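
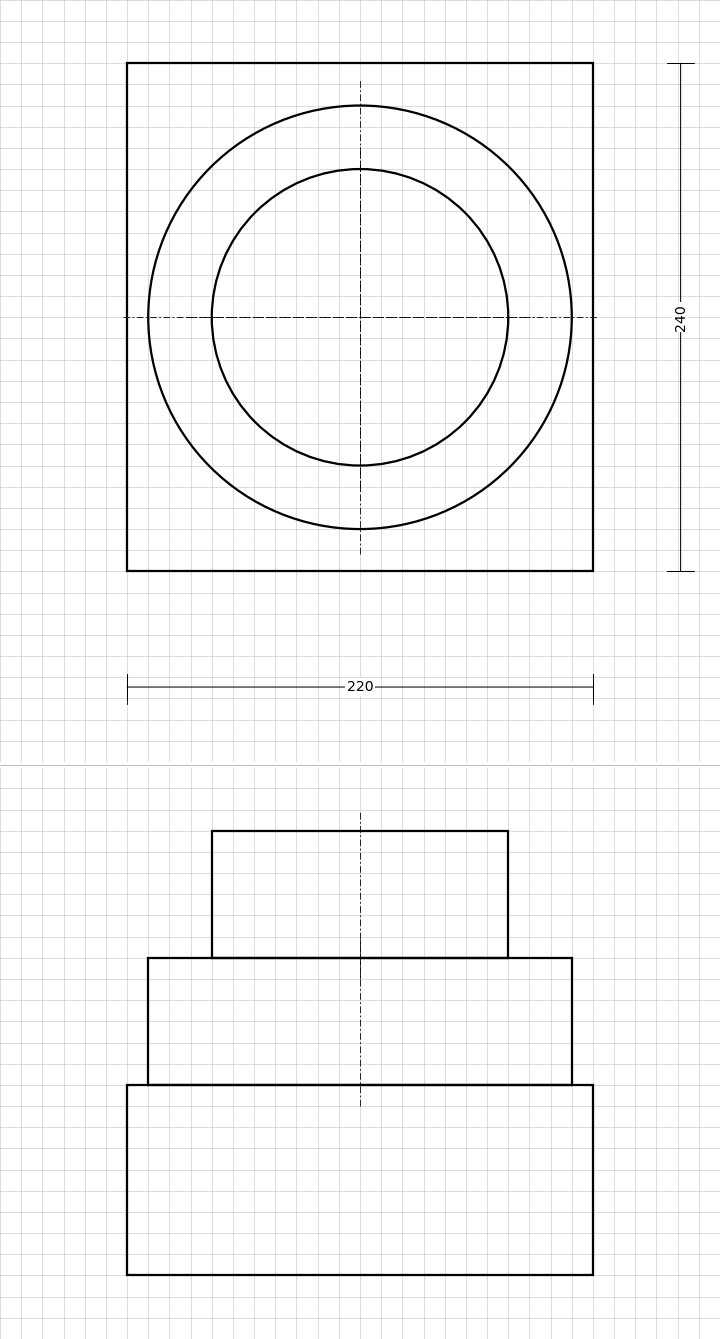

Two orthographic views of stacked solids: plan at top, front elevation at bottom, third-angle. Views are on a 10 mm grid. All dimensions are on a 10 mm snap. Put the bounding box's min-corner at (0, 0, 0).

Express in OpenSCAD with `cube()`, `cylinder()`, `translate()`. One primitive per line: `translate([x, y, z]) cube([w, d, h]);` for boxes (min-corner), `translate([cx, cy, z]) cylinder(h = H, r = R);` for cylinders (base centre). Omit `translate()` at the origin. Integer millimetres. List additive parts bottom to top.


cube([220, 240, 90]);
translate([110, 120, 90]) cylinder(h = 60, r = 100);
translate([110, 120, 150]) cylinder(h = 60, r = 70);


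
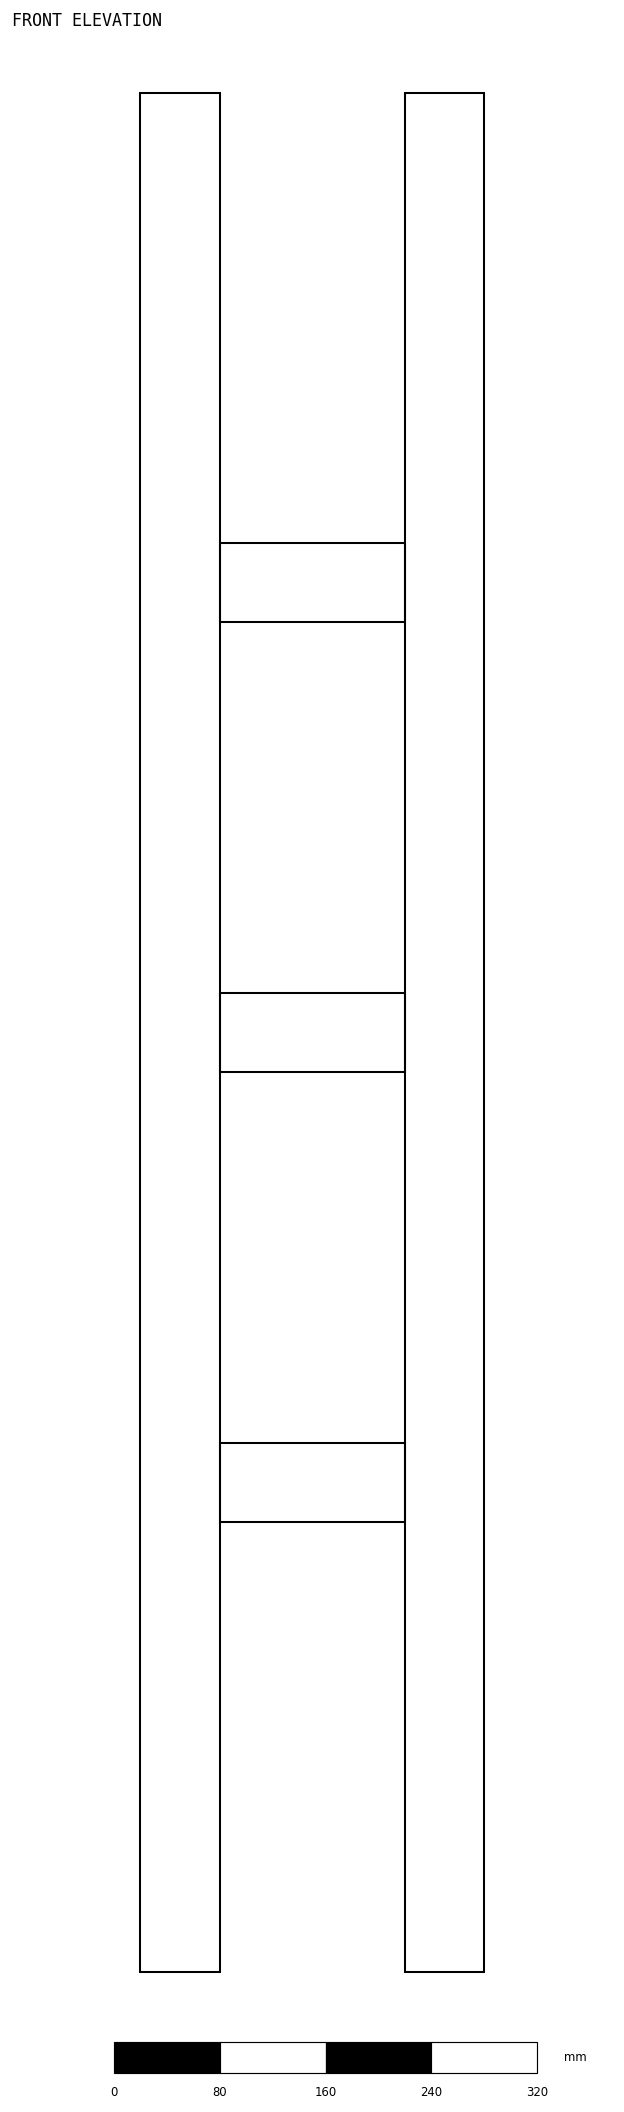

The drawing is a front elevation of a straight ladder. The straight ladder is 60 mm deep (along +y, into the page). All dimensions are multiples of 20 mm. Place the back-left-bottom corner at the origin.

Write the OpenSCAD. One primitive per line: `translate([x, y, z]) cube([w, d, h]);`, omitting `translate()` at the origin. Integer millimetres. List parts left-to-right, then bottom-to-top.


cube([60, 60, 1420]);
translate([60, 0, 340]) cube([140, 60, 60]);
translate([60, 0, 680]) cube([140, 60, 60]);
translate([60, 0, 1020]) cube([140, 60, 60]);
translate([200, 0, 0]) cube([60, 60, 1420]);


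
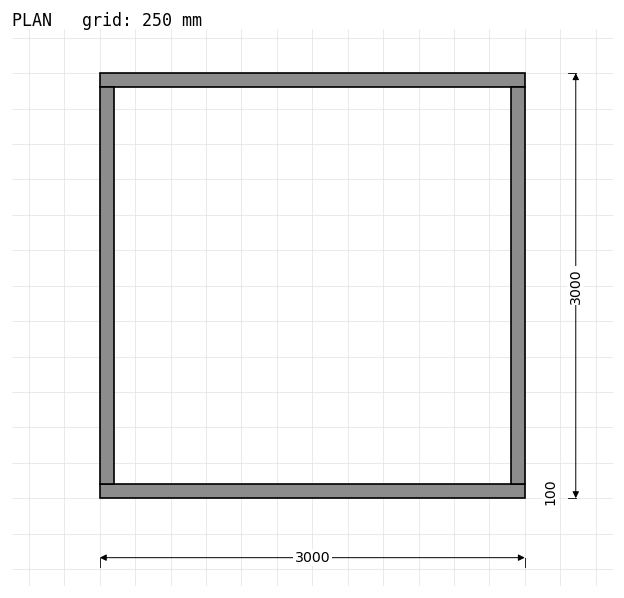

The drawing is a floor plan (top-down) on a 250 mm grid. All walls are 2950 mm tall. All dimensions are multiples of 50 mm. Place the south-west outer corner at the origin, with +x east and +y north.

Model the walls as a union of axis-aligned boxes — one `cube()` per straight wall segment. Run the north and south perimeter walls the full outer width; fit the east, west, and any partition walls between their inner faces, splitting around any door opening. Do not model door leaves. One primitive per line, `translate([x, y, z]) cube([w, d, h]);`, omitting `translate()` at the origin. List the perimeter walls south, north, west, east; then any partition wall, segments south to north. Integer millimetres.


cube([3000, 100, 2950]);
translate([0, 2900, 0]) cube([3000, 100, 2950]);
translate([0, 100, 0]) cube([100, 2800, 2950]);
translate([2900, 100, 0]) cube([100, 2800, 2950]);


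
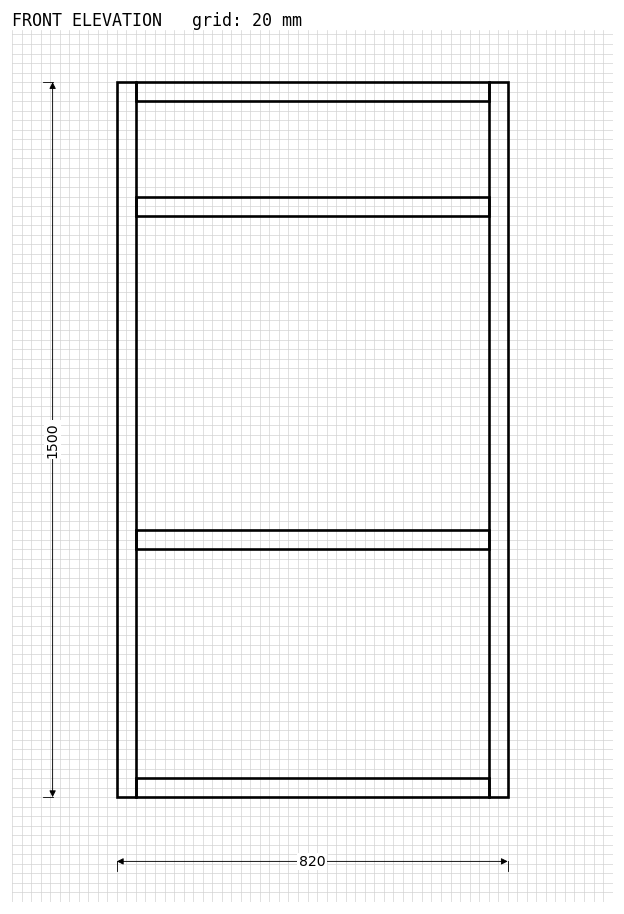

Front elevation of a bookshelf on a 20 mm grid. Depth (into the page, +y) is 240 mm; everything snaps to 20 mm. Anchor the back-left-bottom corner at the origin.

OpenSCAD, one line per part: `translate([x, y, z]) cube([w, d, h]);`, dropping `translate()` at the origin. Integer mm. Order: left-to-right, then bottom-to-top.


cube([40, 240, 1500]);
translate([40, 0, 0]) cube([740, 240, 40]);
translate([40, 0, 520]) cube([740, 240, 40]);
translate([40, 0, 1220]) cube([740, 240, 40]);
translate([40, 0, 1460]) cube([740, 240, 40]);
translate([780, 0, 0]) cube([40, 240, 1500]);


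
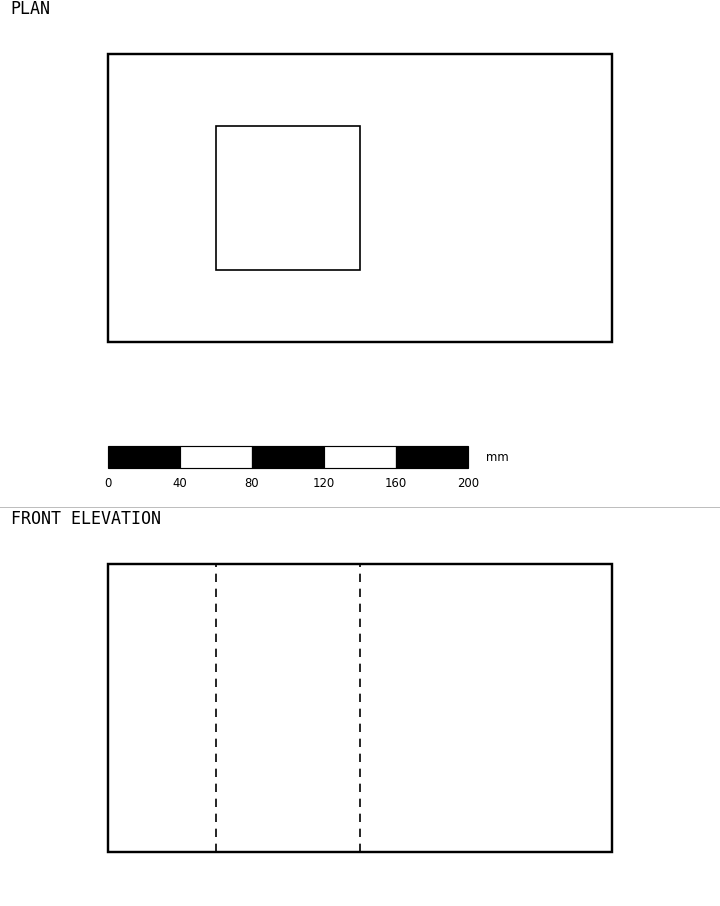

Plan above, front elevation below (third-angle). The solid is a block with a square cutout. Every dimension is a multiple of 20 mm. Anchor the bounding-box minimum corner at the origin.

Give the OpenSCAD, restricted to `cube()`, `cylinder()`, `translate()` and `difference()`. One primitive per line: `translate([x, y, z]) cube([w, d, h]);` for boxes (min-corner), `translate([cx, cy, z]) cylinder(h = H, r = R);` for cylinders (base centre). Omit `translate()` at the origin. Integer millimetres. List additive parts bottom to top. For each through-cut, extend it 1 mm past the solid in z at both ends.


difference() {
  cube([280, 160, 160]);
  translate([60, 40, -1]) cube([80, 80, 162]);
}


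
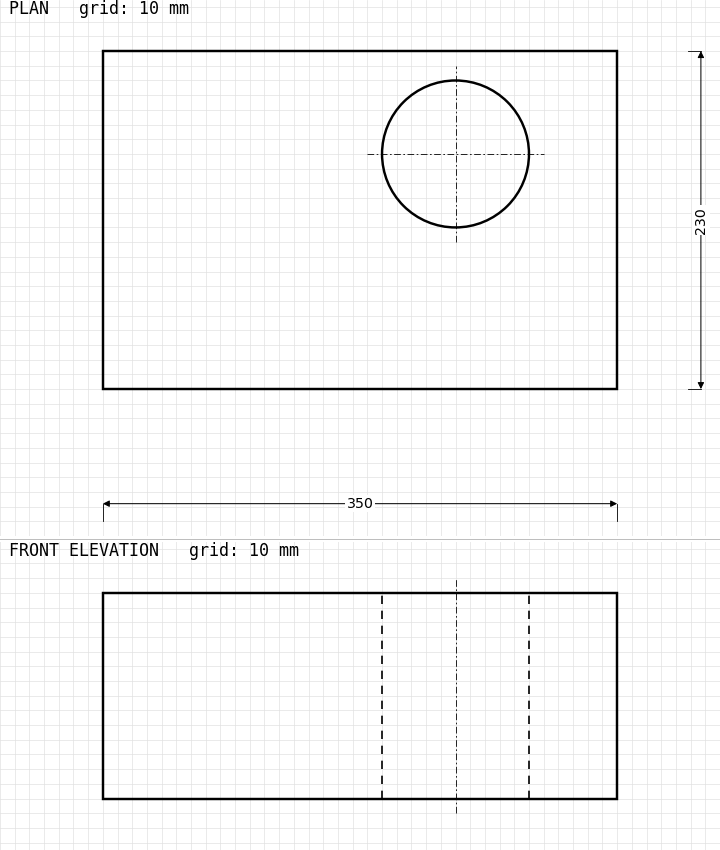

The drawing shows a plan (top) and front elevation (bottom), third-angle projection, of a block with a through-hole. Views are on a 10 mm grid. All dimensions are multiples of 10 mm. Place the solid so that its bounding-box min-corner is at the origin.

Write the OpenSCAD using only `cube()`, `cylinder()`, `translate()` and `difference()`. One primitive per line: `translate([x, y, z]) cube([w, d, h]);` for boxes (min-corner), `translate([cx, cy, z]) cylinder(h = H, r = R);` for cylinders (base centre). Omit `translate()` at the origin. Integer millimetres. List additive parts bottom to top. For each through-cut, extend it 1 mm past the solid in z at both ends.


difference() {
  cube([350, 230, 140]);
  translate([240, 160, -1]) cylinder(h = 142, r = 50);
}


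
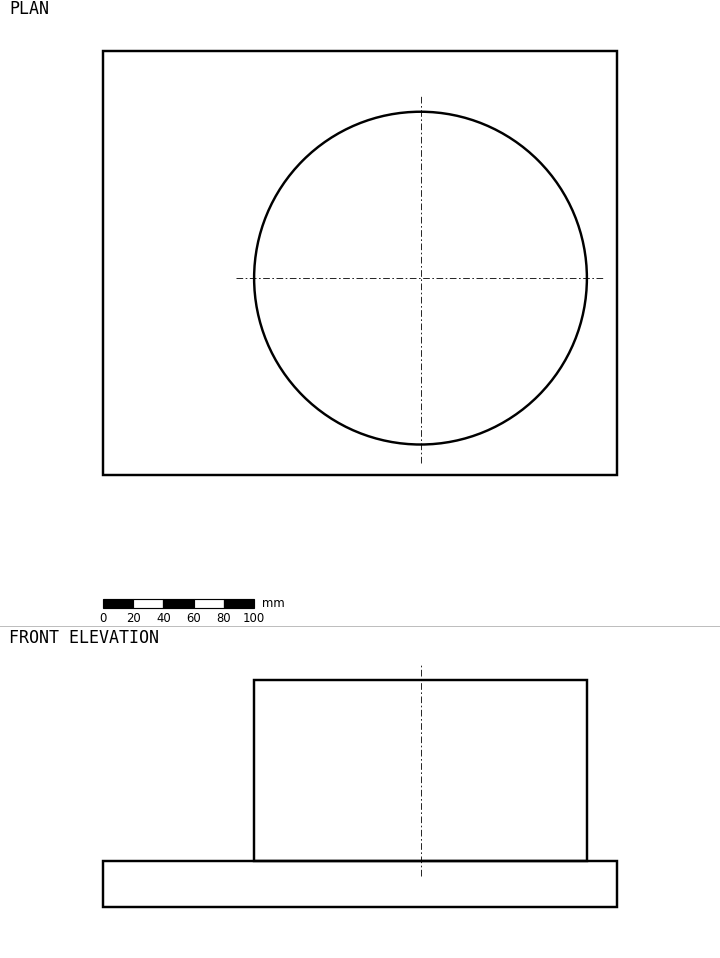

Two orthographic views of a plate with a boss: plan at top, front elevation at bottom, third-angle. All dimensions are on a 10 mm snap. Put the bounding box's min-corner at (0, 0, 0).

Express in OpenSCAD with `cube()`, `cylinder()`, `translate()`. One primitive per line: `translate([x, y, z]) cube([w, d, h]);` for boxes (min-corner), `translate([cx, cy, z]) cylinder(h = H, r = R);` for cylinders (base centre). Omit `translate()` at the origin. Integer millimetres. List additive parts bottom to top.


cube([340, 280, 30]);
translate([210, 130, 30]) cylinder(h = 120, r = 110);


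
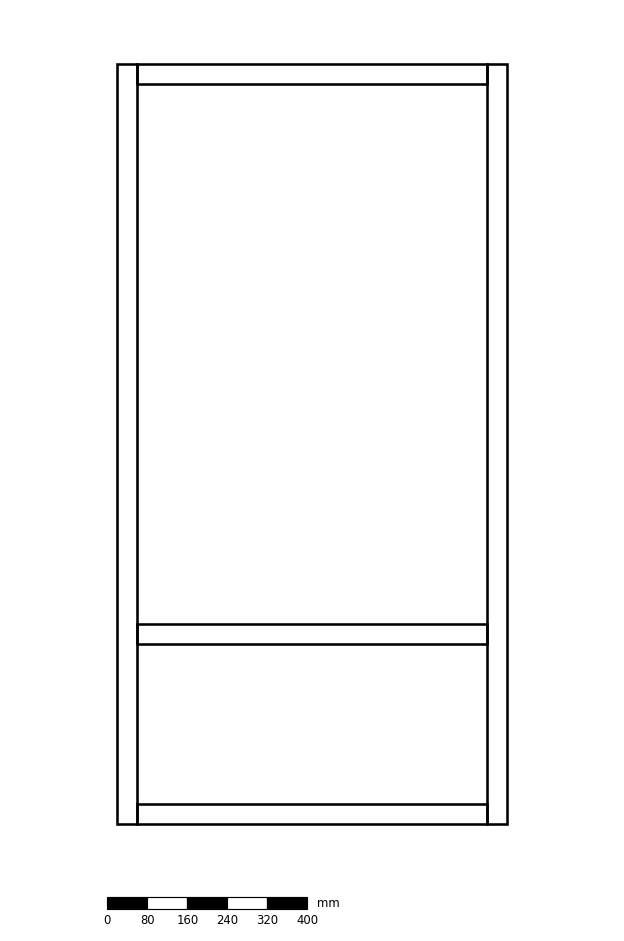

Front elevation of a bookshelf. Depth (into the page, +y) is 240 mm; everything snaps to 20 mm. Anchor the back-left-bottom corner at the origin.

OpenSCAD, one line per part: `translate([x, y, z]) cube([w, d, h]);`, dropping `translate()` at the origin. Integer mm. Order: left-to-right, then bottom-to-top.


cube([40, 240, 1520]);
translate([40, 0, 0]) cube([700, 240, 40]);
translate([40, 0, 360]) cube([700, 240, 40]);
translate([40, 0, 1480]) cube([700, 240, 40]);
translate([740, 0, 0]) cube([40, 240, 1520]);


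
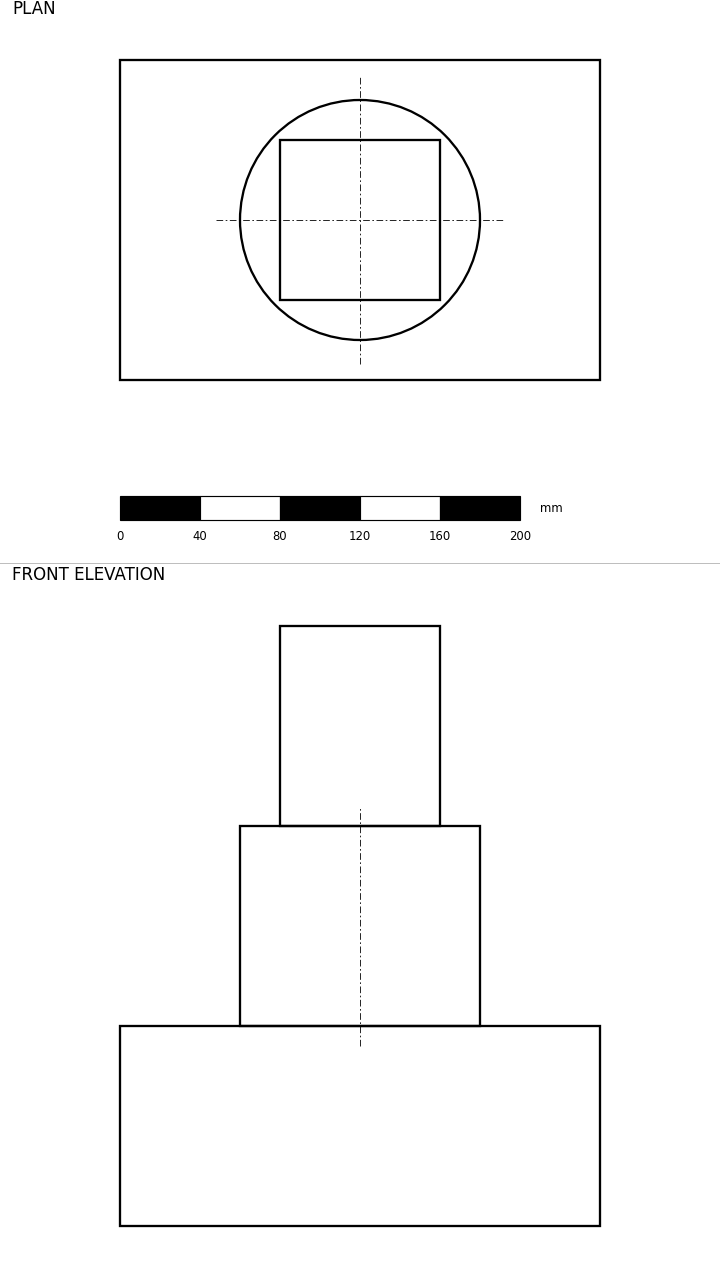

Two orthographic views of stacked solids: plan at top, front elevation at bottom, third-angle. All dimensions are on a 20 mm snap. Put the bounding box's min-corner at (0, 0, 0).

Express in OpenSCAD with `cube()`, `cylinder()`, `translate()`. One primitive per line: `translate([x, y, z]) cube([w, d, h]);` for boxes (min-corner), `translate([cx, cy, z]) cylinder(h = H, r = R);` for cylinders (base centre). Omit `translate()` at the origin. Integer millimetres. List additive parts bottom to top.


cube([240, 160, 100]);
translate([120, 80, 100]) cylinder(h = 100, r = 60);
translate([80, 40, 200]) cube([80, 80, 100]);


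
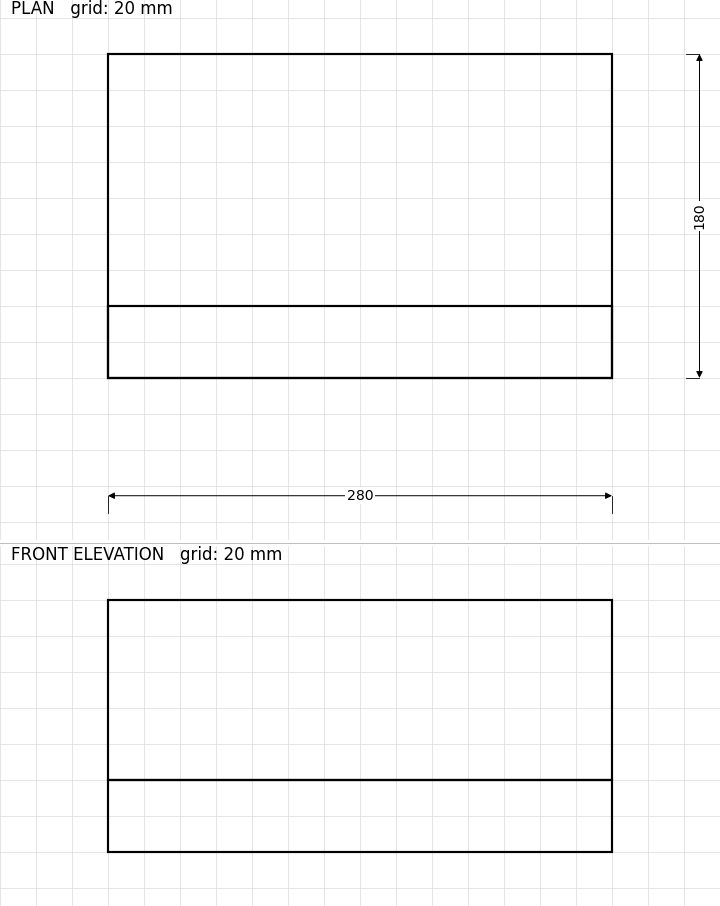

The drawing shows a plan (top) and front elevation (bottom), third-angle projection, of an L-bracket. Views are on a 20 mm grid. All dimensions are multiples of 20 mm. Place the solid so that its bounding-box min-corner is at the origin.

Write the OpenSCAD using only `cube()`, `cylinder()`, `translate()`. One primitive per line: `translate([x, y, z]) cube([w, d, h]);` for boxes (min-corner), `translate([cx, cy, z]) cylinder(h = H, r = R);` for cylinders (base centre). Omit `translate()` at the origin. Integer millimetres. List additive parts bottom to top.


cube([280, 180, 40]);
translate([0, 0, 40]) cube([280, 40, 100]);


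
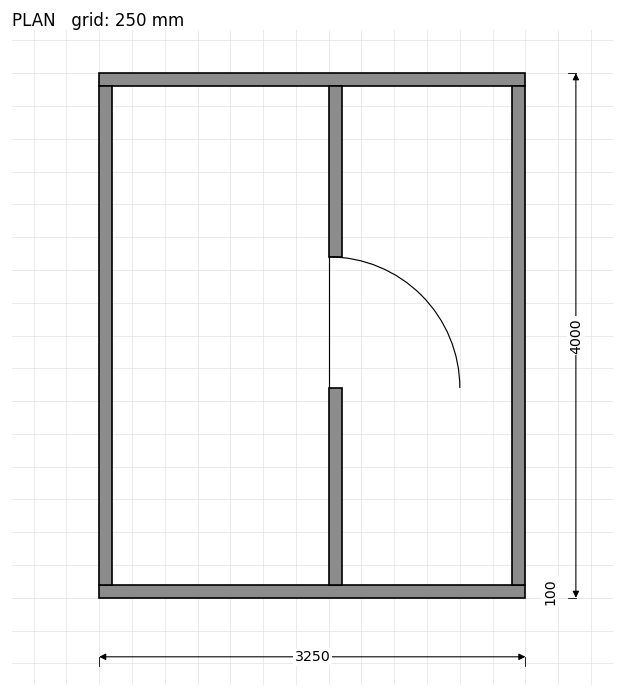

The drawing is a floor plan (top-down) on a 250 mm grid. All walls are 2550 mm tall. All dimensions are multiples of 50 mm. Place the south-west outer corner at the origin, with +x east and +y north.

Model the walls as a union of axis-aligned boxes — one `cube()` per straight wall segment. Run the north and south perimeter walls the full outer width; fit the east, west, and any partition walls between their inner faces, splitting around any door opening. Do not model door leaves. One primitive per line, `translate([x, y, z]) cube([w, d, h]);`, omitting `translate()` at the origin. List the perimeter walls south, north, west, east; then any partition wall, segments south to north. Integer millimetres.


cube([3250, 100, 2550]);
translate([0, 3900, 0]) cube([3250, 100, 2550]);
translate([0, 100, 0]) cube([100, 3800, 2550]);
translate([3150, 100, 0]) cube([100, 3800, 2550]);
translate([1750, 100, 0]) cube([100, 1500, 2550]);
translate([1750, 2600, 0]) cube([100, 1300, 2550]);


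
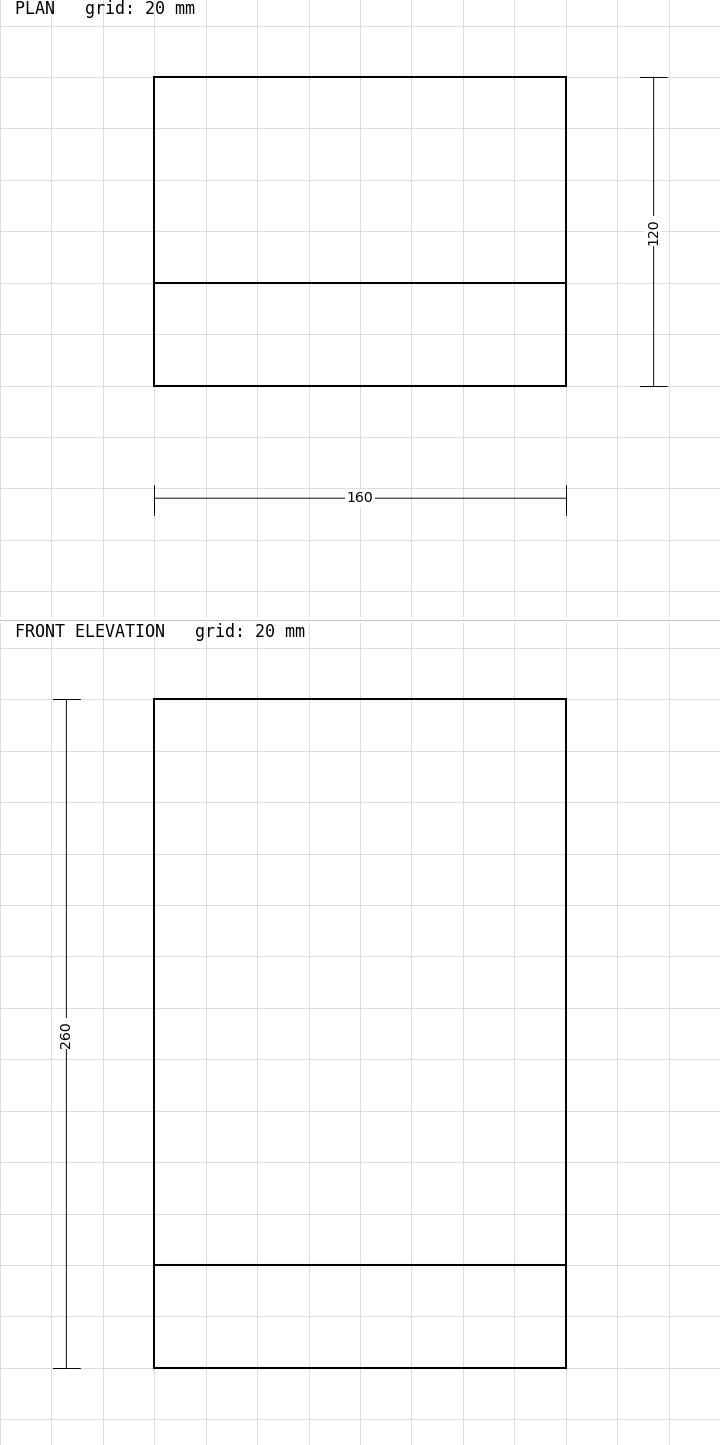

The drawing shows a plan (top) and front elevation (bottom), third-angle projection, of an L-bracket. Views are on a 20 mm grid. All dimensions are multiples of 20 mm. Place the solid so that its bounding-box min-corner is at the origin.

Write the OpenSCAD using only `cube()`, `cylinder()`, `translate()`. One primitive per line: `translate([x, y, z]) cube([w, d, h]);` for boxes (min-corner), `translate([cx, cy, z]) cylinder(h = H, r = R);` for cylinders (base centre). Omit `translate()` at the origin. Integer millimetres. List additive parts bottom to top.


cube([160, 120, 40]);
translate([0, 0, 40]) cube([160, 40, 220]);


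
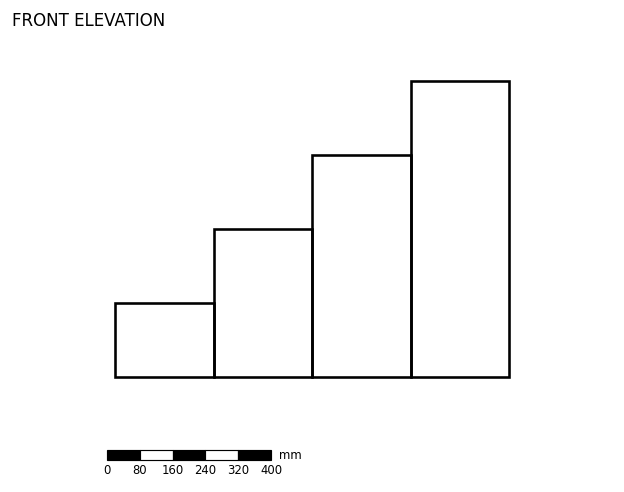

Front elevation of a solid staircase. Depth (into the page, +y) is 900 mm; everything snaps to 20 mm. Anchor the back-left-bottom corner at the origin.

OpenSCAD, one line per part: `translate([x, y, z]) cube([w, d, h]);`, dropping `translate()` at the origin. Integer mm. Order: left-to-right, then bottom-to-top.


cube([240, 900, 180]);
translate([240, 0, 0]) cube([240, 900, 360]);
translate([480, 0, 0]) cube([240, 900, 540]);
translate([720, 0, 0]) cube([240, 900, 720]);


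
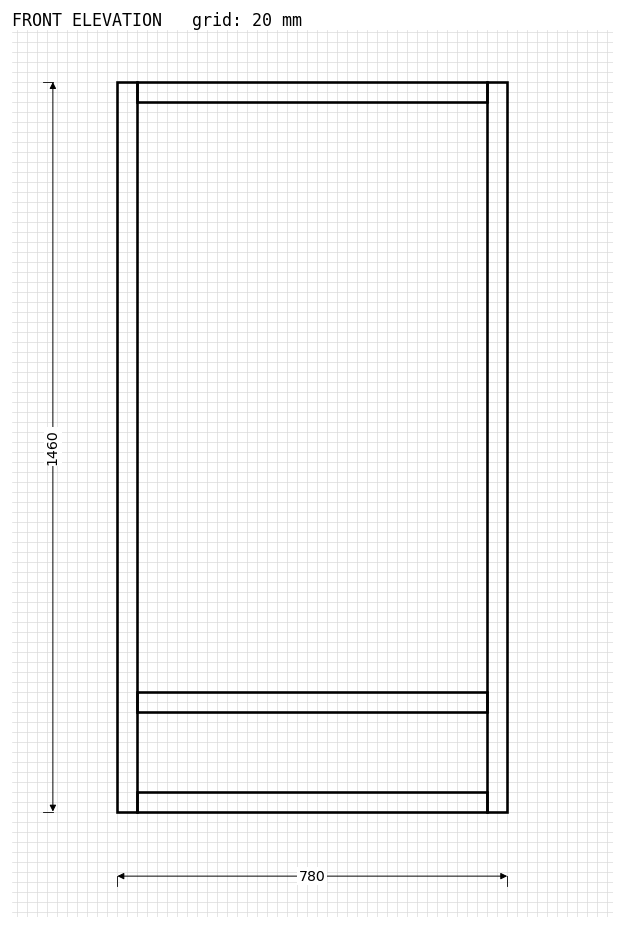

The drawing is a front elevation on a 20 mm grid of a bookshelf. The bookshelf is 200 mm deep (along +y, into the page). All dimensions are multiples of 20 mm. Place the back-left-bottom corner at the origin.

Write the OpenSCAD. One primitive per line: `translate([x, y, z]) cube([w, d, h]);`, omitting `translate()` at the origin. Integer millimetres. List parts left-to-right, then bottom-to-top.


cube([40, 200, 1460]);
translate([40, 0, 0]) cube([700, 200, 40]);
translate([40, 0, 200]) cube([700, 200, 40]);
translate([40, 0, 1420]) cube([700, 200, 40]);
translate([740, 0, 0]) cube([40, 200, 1460]);


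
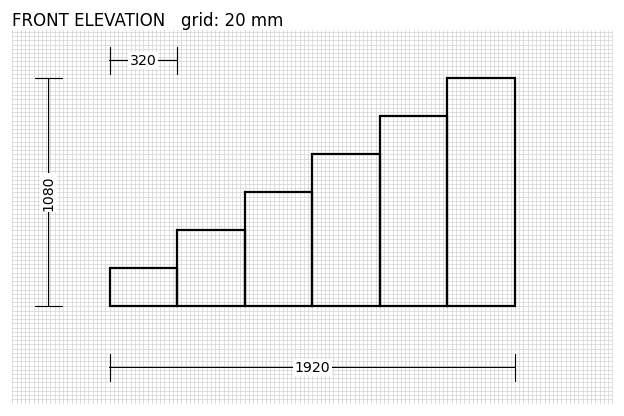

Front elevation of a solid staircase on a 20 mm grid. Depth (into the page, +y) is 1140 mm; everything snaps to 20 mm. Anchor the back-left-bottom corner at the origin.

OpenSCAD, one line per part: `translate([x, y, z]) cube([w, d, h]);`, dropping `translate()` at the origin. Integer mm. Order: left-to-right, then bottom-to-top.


cube([320, 1140, 180]);
translate([320, 0, 0]) cube([320, 1140, 360]);
translate([640, 0, 0]) cube([320, 1140, 540]);
translate([960, 0, 0]) cube([320, 1140, 720]);
translate([1280, 0, 0]) cube([320, 1140, 900]);
translate([1600, 0, 0]) cube([320, 1140, 1080]);


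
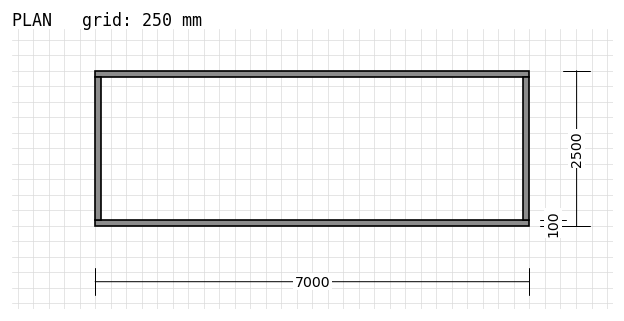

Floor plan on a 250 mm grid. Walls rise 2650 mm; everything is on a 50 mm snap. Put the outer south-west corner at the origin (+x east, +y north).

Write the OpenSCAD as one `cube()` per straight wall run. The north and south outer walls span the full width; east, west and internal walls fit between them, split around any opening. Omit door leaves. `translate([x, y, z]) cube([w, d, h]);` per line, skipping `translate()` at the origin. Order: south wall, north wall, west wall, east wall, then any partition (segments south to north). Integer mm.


cube([7000, 100, 2650]);
translate([0, 2400, 0]) cube([7000, 100, 2650]);
translate([0, 100, 0]) cube([100, 2300, 2650]);
translate([6900, 100, 0]) cube([100, 2300, 2650]);


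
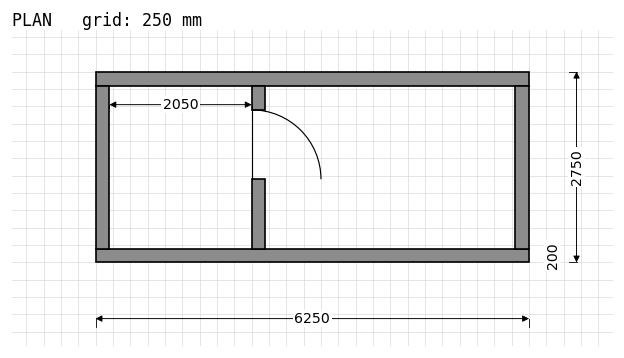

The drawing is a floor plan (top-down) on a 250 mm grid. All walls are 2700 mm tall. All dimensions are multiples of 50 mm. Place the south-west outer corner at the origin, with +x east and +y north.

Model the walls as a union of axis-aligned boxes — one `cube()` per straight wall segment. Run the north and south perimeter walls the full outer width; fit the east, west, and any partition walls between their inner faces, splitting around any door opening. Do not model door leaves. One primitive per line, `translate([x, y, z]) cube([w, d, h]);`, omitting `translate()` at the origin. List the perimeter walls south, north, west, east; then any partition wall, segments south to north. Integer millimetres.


cube([6250, 200, 2700]);
translate([0, 2550, 0]) cube([6250, 200, 2700]);
translate([0, 200, 0]) cube([200, 2350, 2700]);
translate([6050, 200, 0]) cube([200, 2350, 2700]);
translate([2250, 200, 0]) cube([200, 1000, 2700]);
translate([2250, 2200, 0]) cube([200, 350, 2700]);


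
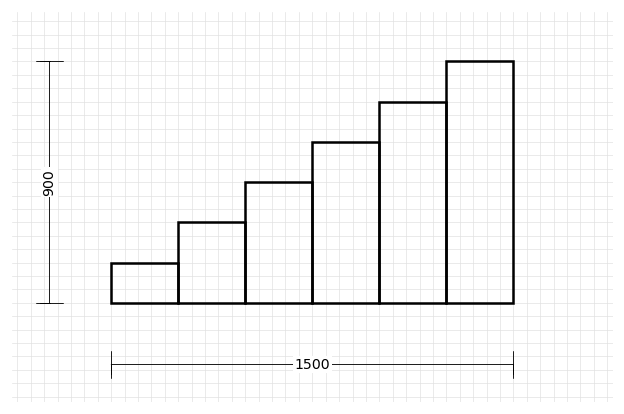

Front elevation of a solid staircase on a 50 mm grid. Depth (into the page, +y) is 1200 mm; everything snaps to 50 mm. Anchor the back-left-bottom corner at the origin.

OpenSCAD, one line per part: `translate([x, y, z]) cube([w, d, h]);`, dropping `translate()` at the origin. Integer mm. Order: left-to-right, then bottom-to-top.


cube([250, 1200, 150]);
translate([250, 0, 0]) cube([250, 1200, 300]);
translate([500, 0, 0]) cube([250, 1200, 450]);
translate([750, 0, 0]) cube([250, 1200, 600]);
translate([1000, 0, 0]) cube([250, 1200, 750]);
translate([1250, 0, 0]) cube([250, 1200, 900]);


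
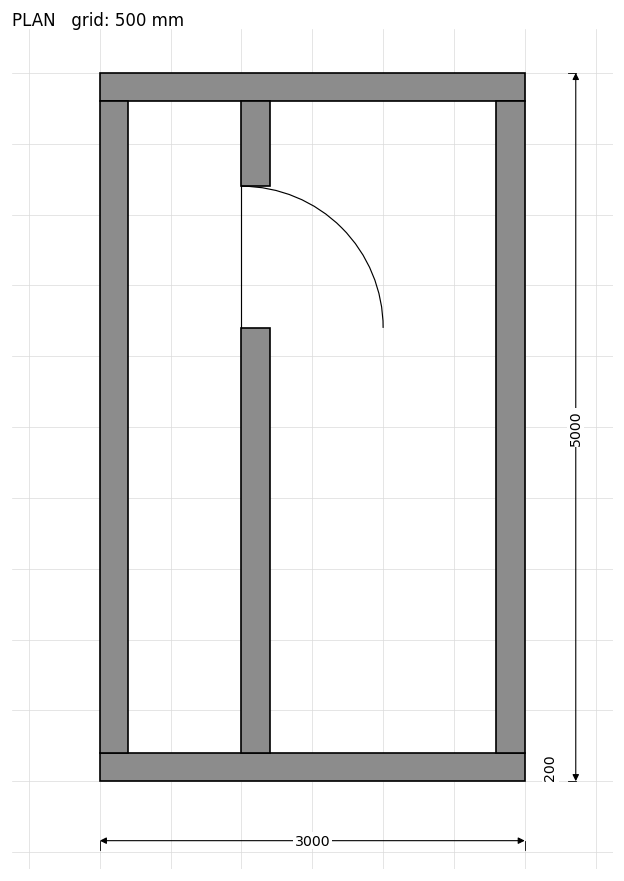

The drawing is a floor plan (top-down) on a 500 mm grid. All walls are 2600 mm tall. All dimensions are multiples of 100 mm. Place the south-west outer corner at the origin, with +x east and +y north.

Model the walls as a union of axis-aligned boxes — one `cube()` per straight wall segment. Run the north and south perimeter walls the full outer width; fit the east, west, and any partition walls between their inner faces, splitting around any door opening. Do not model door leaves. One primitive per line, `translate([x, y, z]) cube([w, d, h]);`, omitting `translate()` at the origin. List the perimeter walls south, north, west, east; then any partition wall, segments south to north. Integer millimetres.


cube([3000, 200, 2600]);
translate([0, 4800, 0]) cube([3000, 200, 2600]);
translate([0, 200, 0]) cube([200, 4600, 2600]);
translate([2800, 200, 0]) cube([200, 4600, 2600]);
translate([1000, 200, 0]) cube([200, 3000, 2600]);
translate([1000, 4200, 0]) cube([200, 600, 2600]);


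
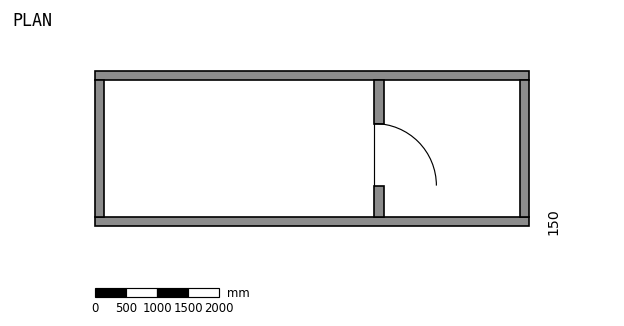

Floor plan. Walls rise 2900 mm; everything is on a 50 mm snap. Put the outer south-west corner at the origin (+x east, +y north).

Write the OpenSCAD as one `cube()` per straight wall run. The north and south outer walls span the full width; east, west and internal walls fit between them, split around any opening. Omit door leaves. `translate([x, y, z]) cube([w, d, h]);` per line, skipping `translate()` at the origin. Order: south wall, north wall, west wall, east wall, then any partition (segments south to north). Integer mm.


cube([7000, 150, 2900]);
translate([0, 2350, 0]) cube([7000, 150, 2900]);
translate([0, 150, 0]) cube([150, 2200, 2900]);
translate([6850, 150, 0]) cube([150, 2200, 2900]);
translate([4500, 150, 0]) cube([150, 500, 2900]);
translate([4500, 1650, 0]) cube([150, 700, 2900]);


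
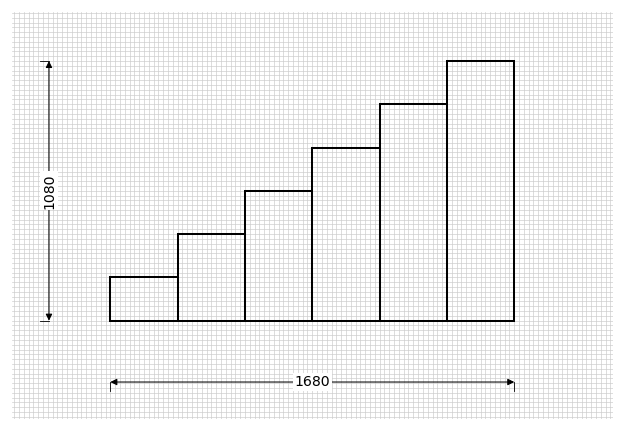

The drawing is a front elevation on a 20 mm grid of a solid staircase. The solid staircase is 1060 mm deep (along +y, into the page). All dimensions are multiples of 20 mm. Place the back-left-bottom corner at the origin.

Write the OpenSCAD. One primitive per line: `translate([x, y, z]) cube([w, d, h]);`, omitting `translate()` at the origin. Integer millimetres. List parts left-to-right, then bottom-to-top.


cube([280, 1060, 180]);
translate([280, 0, 0]) cube([280, 1060, 360]);
translate([560, 0, 0]) cube([280, 1060, 540]);
translate([840, 0, 0]) cube([280, 1060, 720]);
translate([1120, 0, 0]) cube([280, 1060, 900]);
translate([1400, 0, 0]) cube([280, 1060, 1080]);


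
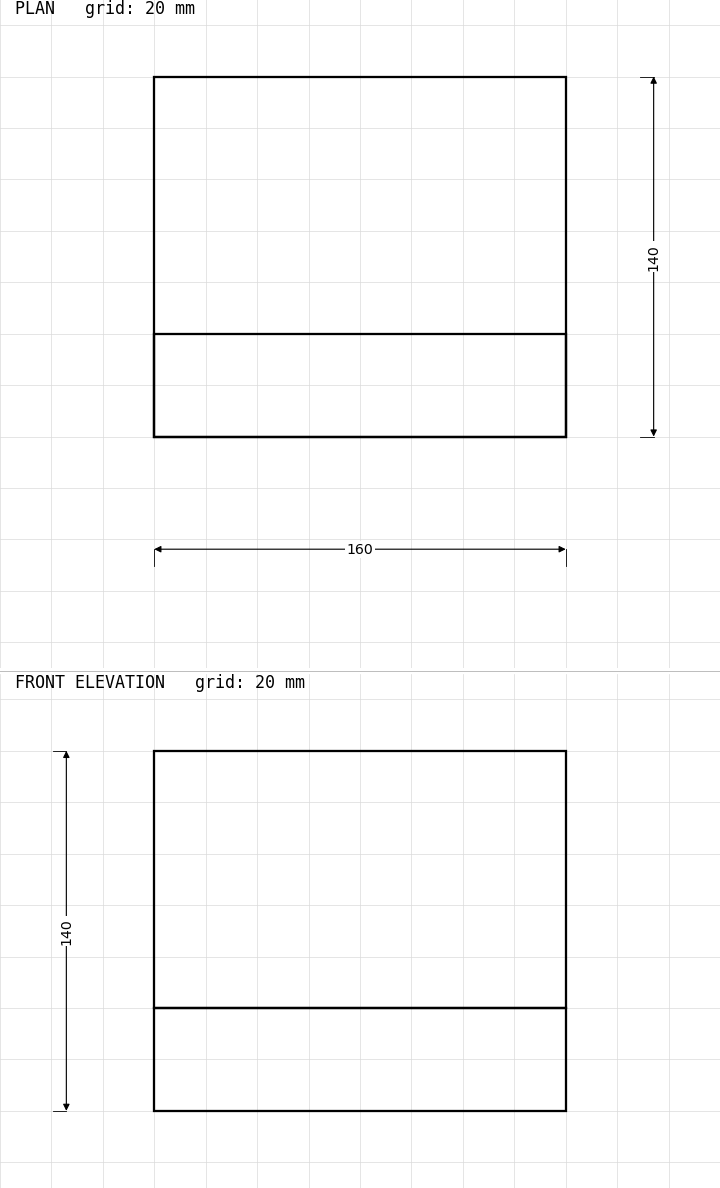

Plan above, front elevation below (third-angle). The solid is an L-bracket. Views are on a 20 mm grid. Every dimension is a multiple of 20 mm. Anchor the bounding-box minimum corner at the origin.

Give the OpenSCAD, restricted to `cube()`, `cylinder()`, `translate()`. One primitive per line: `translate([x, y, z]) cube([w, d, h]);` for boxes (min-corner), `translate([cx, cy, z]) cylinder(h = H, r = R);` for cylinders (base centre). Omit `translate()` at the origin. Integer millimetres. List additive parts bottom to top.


cube([160, 140, 40]);
translate([0, 0, 40]) cube([160, 40, 100]);


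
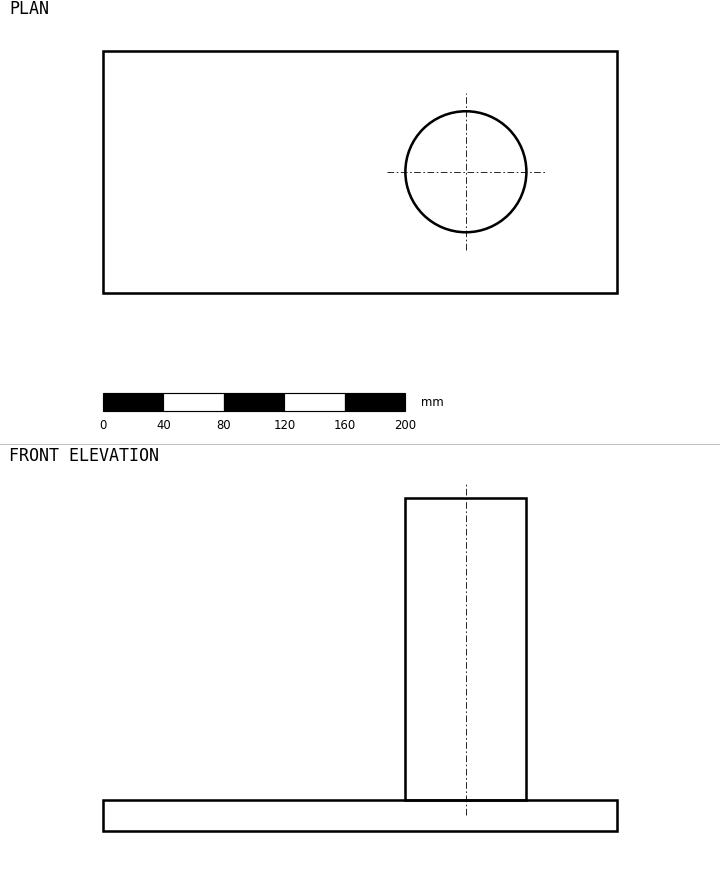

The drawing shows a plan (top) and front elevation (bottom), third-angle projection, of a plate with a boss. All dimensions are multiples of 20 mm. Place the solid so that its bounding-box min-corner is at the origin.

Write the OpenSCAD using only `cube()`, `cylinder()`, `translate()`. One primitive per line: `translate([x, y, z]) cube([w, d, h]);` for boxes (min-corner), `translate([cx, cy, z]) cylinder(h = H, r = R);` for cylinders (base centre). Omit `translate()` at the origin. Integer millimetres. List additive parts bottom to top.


cube([340, 160, 20]);
translate([240, 80, 20]) cylinder(h = 200, r = 40);


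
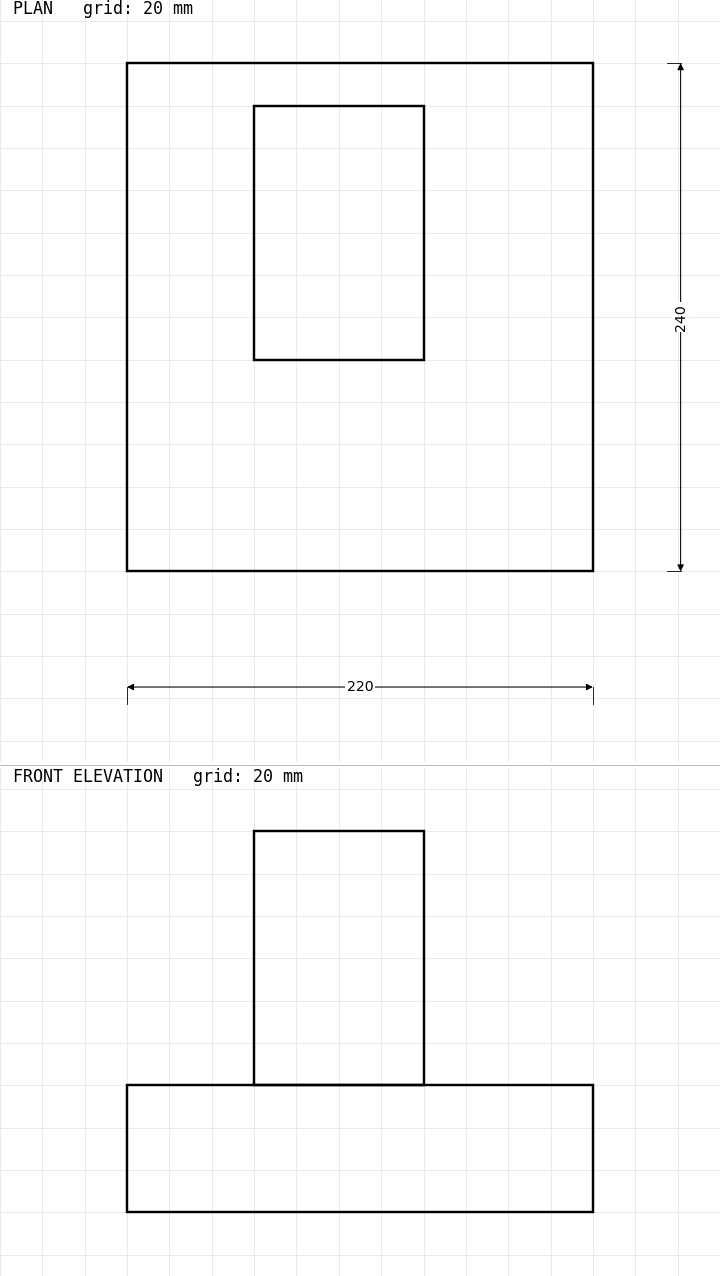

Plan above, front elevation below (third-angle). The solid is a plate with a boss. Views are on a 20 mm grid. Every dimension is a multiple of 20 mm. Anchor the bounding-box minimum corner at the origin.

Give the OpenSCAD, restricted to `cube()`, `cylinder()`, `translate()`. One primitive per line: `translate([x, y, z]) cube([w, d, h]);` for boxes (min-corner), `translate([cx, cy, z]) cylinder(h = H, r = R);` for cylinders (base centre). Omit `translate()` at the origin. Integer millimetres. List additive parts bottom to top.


cube([220, 240, 60]);
translate([60, 100, 60]) cube([80, 120, 120]);


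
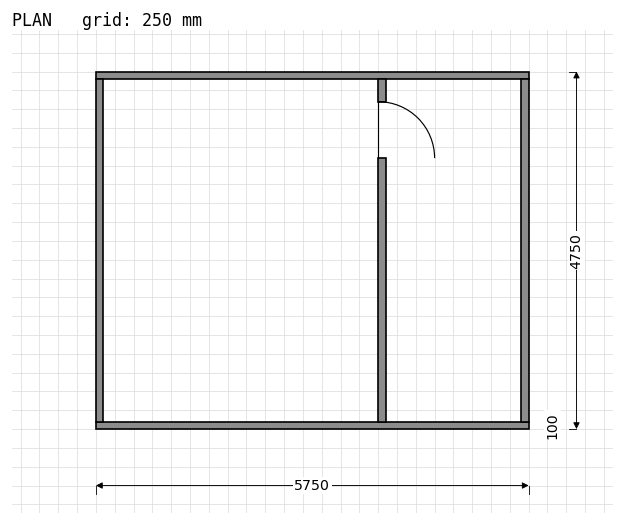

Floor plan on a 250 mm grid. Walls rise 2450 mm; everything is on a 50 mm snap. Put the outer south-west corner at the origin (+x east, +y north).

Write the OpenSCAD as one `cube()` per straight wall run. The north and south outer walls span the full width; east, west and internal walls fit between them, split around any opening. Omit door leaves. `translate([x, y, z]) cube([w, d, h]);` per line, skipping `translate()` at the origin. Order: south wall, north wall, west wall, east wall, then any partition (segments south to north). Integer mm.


cube([5750, 100, 2450]);
translate([0, 4650, 0]) cube([5750, 100, 2450]);
translate([0, 100, 0]) cube([100, 4550, 2450]);
translate([5650, 100, 0]) cube([100, 4550, 2450]);
translate([3750, 100, 0]) cube([100, 3500, 2450]);
translate([3750, 4350, 0]) cube([100, 300, 2450]);


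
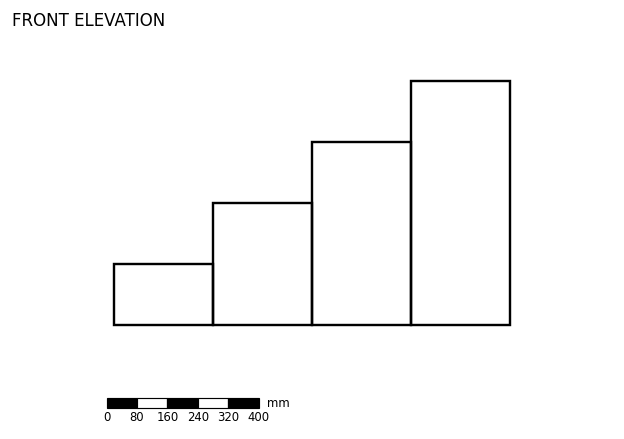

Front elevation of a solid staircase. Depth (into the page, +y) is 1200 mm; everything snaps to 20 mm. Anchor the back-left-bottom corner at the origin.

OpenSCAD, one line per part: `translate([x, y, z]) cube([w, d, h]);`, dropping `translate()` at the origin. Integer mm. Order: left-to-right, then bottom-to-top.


cube([260, 1200, 160]);
translate([260, 0, 0]) cube([260, 1200, 320]);
translate([520, 0, 0]) cube([260, 1200, 480]);
translate([780, 0, 0]) cube([260, 1200, 640]);


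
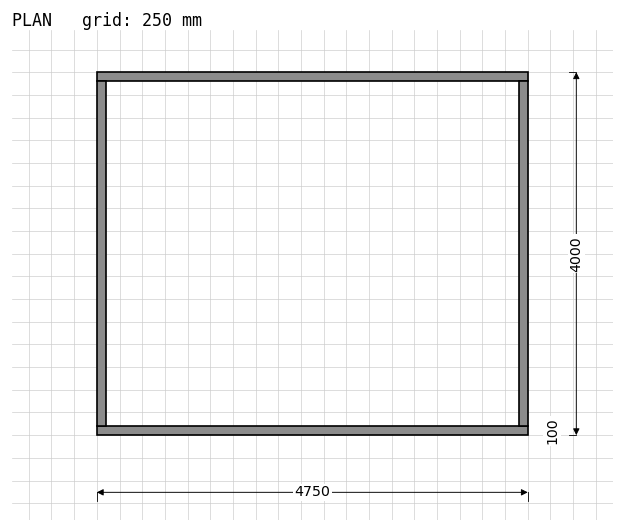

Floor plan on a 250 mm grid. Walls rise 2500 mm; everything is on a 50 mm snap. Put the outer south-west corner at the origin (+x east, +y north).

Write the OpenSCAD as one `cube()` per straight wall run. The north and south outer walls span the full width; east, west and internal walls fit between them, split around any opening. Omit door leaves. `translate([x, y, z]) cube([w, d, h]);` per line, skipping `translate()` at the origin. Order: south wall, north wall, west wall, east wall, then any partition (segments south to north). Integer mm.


cube([4750, 100, 2500]);
translate([0, 3900, 0]) cube([4750, 100, 2500]);
translate([0, 100, 0]) cube([100, 3800, 2500]);
translate([4650, 100, 0]) cube([100, 3800, 2500]);


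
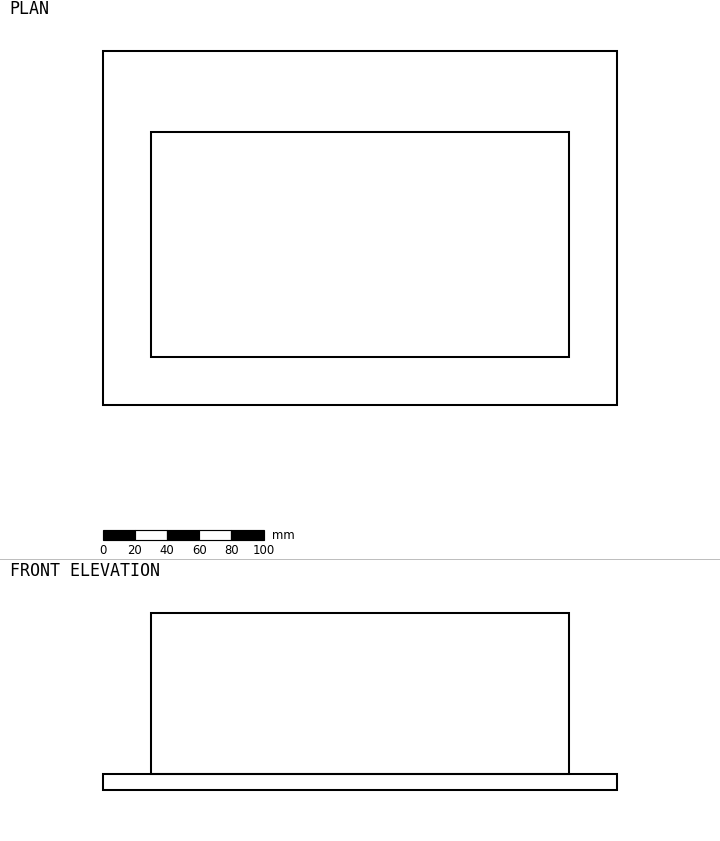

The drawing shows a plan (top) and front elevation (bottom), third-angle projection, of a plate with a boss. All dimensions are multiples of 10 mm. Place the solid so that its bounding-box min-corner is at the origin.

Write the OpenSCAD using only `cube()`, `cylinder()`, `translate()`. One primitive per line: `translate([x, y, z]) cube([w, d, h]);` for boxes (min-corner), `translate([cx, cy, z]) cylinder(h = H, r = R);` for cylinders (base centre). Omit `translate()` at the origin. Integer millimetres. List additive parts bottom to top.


cube([320, 220, 10]);
translate([30, 30, 10]) cube([260, 140, 100]);


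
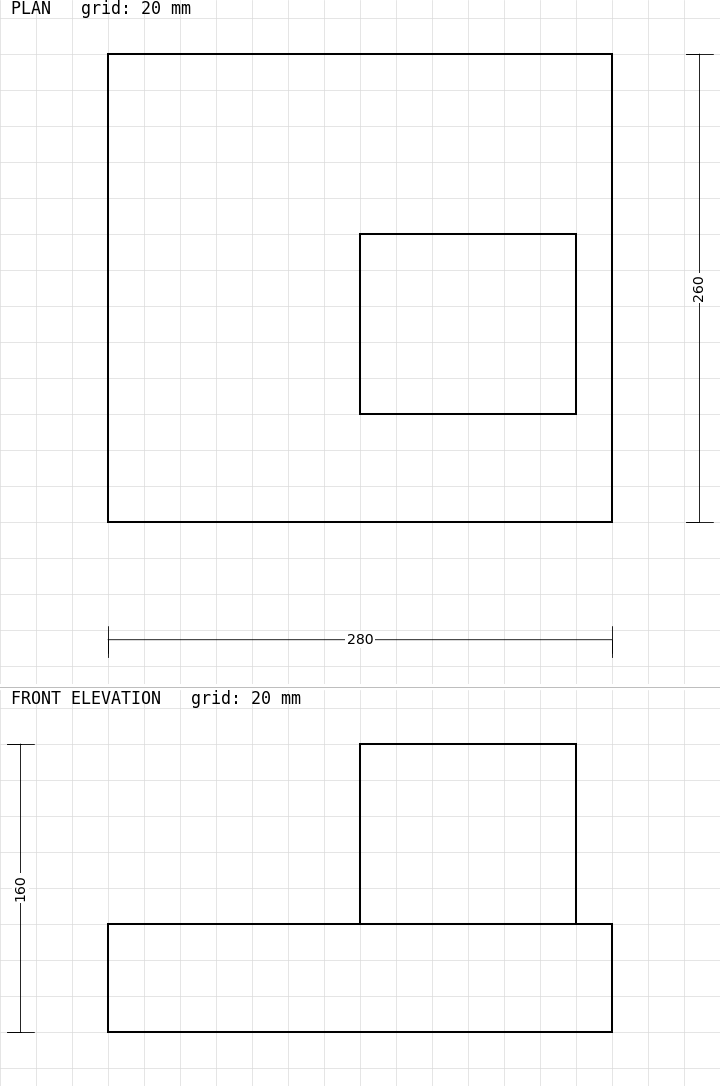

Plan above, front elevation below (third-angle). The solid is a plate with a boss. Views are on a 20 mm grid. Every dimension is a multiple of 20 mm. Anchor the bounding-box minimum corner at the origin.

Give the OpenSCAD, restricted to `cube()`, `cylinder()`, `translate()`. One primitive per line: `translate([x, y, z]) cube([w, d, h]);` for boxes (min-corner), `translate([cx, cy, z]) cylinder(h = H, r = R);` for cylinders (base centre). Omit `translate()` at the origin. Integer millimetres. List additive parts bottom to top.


cube([280, 260, 60]);
translate([140, 60, 60]) cube([120, 100, 100]);


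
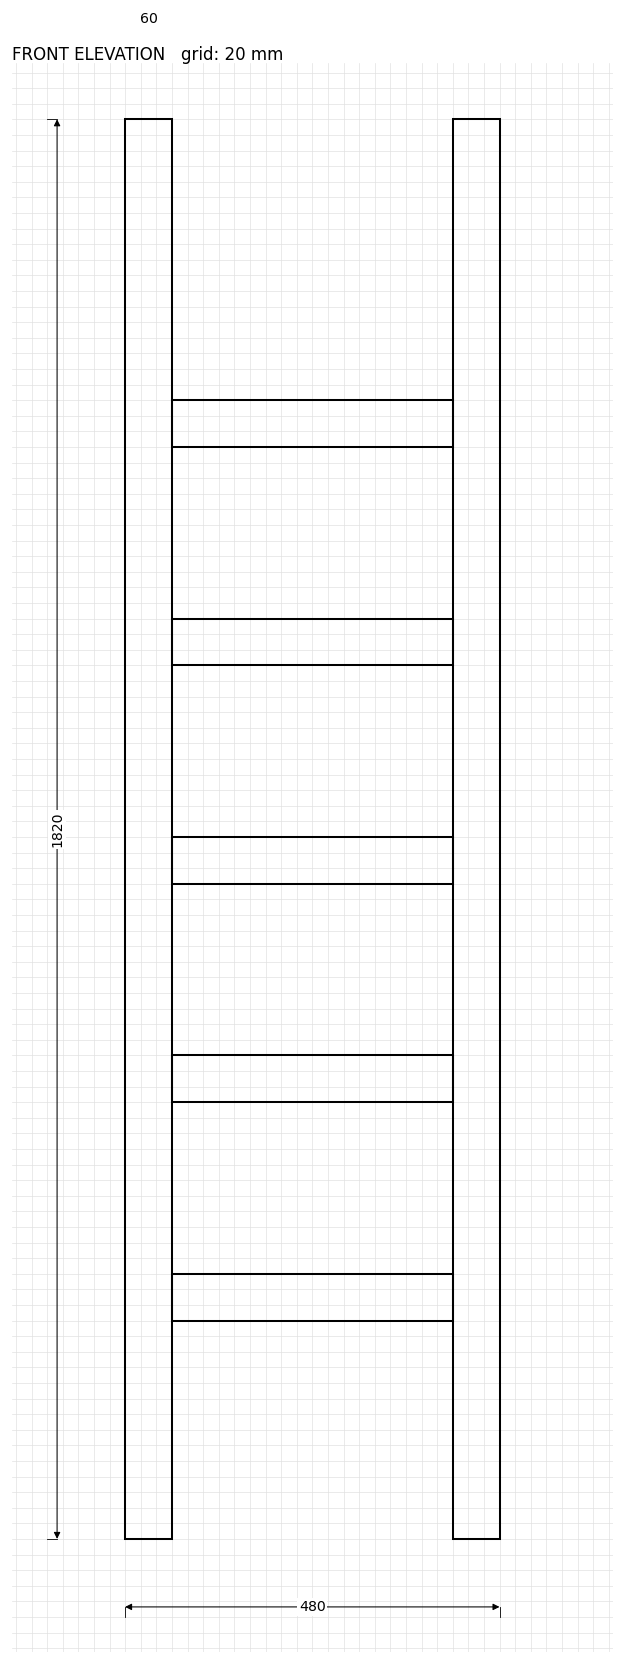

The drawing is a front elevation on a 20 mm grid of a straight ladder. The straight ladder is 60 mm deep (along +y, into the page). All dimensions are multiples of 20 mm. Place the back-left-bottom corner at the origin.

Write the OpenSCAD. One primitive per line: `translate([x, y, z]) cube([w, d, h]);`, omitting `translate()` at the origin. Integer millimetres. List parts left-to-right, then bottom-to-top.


cube([60, 60, 1820]);
translate([60, 0, 280]) cube([360, 60, 60]);
translate([60, 0, 560]) cube([360, 60, 60]);
translate([60, 0, 840]) cube([360, 60, 60]);
translate([60, 0, 1120]) cube([360, 60, 60]);
translate([60, 0, 1400]) cube([360, 60, 60]);
translate([420, 0, 0]) cube([60, 60, 1820]);


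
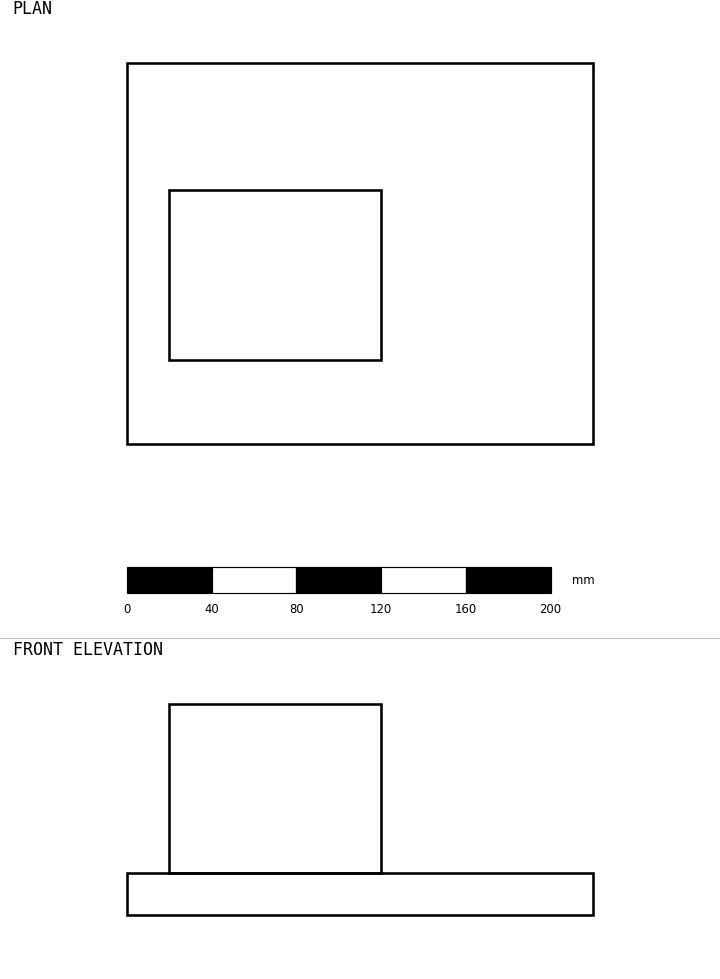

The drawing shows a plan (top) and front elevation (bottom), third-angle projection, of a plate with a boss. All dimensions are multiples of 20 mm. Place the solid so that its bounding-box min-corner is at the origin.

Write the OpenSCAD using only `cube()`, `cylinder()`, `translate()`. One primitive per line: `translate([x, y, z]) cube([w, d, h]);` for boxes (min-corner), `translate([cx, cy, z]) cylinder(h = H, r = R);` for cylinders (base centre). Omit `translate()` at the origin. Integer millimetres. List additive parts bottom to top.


cube([220, 180, 20]);
translate([20, 40, 20]) cube([100, 80, 80]);


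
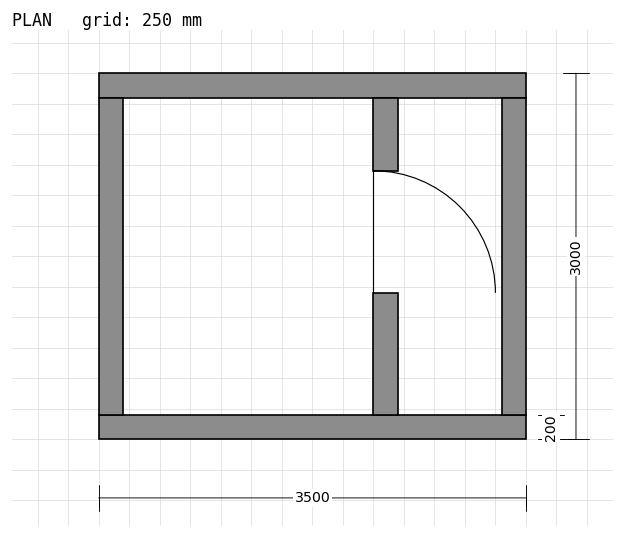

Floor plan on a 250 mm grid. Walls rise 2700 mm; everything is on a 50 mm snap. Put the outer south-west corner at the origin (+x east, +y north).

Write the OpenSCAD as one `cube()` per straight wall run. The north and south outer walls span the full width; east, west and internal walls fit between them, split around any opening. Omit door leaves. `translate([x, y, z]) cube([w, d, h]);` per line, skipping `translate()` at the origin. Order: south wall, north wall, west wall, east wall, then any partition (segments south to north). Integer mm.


cube([3500, 200, 2700]);
translate([0, 2800, 0]) cube([3500, 200, 2700]);
translate([0, 200, 0]) cube([200, 2600, 2700]);
translate([3300, 200, 0]) cube([200, 2600, 2700]);
translate([2250, 200, 0]) cube([200, 1000, 2700]);
translate([2250, 2200, 0]) cube([200, 600, 2700]);


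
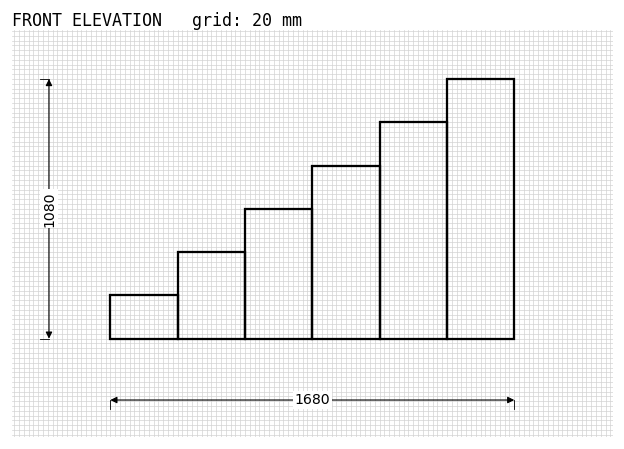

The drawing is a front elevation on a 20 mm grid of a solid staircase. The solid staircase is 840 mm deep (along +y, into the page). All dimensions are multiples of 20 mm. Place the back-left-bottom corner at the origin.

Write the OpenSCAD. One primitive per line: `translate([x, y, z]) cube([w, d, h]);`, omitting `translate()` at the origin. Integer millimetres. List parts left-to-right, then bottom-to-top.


cube([280, 840, 180]);
translate([280, 0, 0]) cube([280, 840, 360]);
translate([560, 0, 0]) cube([280, 840, 540]);
translate([840, 0, 0]) cube([280, 840, 720]);
translate([1120, 0, 0]) cube([280, 840, 900]);
translate([1400, 0, 0]) cube([280, 840, 1080]);


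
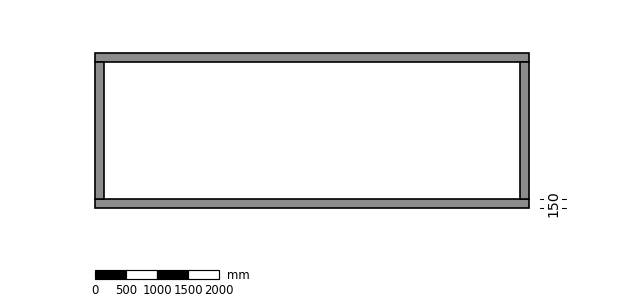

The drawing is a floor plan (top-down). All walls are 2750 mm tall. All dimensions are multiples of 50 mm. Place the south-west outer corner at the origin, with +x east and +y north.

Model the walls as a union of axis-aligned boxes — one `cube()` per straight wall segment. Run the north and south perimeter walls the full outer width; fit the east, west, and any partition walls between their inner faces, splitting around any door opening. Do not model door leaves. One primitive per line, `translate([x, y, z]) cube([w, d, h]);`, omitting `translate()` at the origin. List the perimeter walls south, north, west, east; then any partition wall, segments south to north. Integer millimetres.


cube([7000, 150, 2750]);
translate([0, 2350, 0]) cube([7000, 150, 2750]);
translate([0, 150, 0]) cube([150, 2200, 2750]);
translate([6850, 150, 0]) cube([150, 2200, 2750]);


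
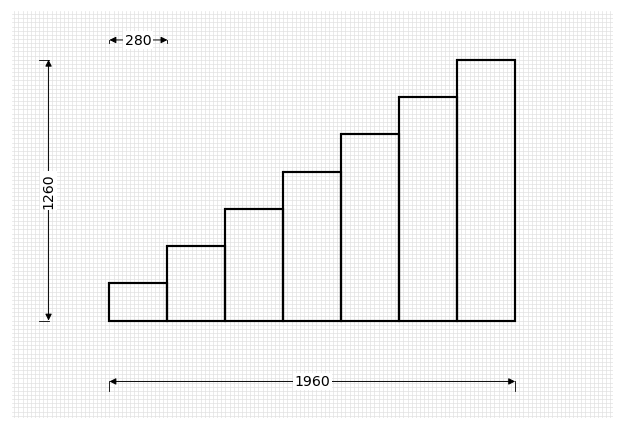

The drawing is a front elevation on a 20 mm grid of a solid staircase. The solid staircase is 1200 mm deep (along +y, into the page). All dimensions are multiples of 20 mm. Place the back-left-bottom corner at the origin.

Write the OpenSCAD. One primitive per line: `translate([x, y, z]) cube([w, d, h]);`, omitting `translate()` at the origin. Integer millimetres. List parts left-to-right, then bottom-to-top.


cube([280, 1200, 180]);
translate([280, 0, 0]) cube([280, 1200, 360]);
translate([560, 0, 0]) cube([280, 1200, 540]);
translate([840, 0, 0]) cube([280, 1200, 720]);
translate([1120, 0, 0]) cube([280, 1200, 900]);
translate([1400, 0, 0]) cube([280, 1200, 1080]);
translate([1680, 0, 0]) cube([280, 1200, 1260]);


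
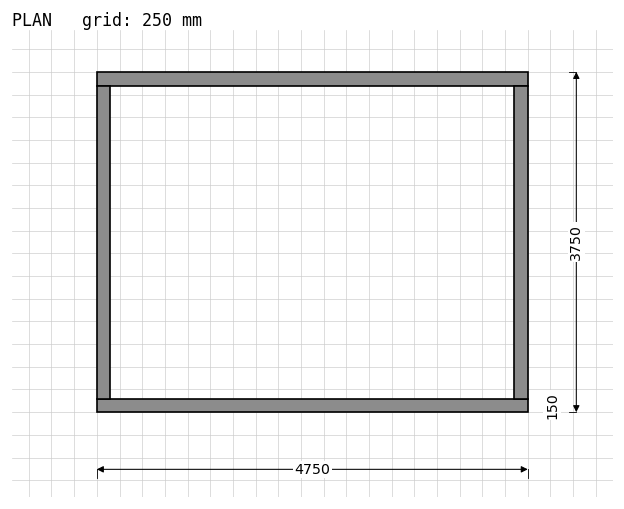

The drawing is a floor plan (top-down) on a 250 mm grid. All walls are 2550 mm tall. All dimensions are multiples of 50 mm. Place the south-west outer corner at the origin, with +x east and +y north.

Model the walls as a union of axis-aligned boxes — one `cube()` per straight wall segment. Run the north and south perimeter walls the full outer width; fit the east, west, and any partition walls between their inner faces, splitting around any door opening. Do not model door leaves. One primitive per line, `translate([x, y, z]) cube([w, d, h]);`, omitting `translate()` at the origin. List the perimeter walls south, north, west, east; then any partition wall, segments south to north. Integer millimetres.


cube([4750, 150, 2550]);
translate([0, 3600, 0]) cube([4750, 150, 2550]);
translate([0, 150, 0]) cube([150, 3450, 2550]);
translate([4600, 150, 0]) cube([150, 3450, 2550]);


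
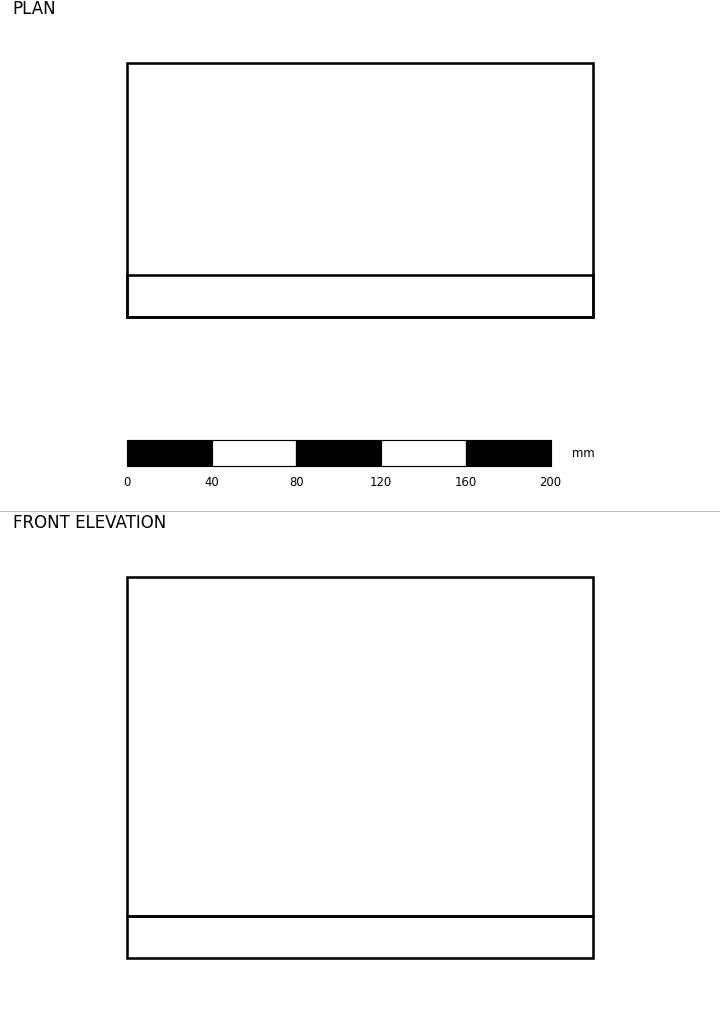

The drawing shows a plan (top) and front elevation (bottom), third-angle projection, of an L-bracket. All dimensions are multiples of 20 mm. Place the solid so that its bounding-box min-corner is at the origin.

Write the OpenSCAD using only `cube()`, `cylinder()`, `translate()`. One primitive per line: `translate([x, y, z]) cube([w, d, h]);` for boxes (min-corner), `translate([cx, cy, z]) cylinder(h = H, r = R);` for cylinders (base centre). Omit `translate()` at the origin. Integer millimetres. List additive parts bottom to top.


cube([220, 120, 20]);
translate([0, 0, 20]) cube([220, 20, 160]);


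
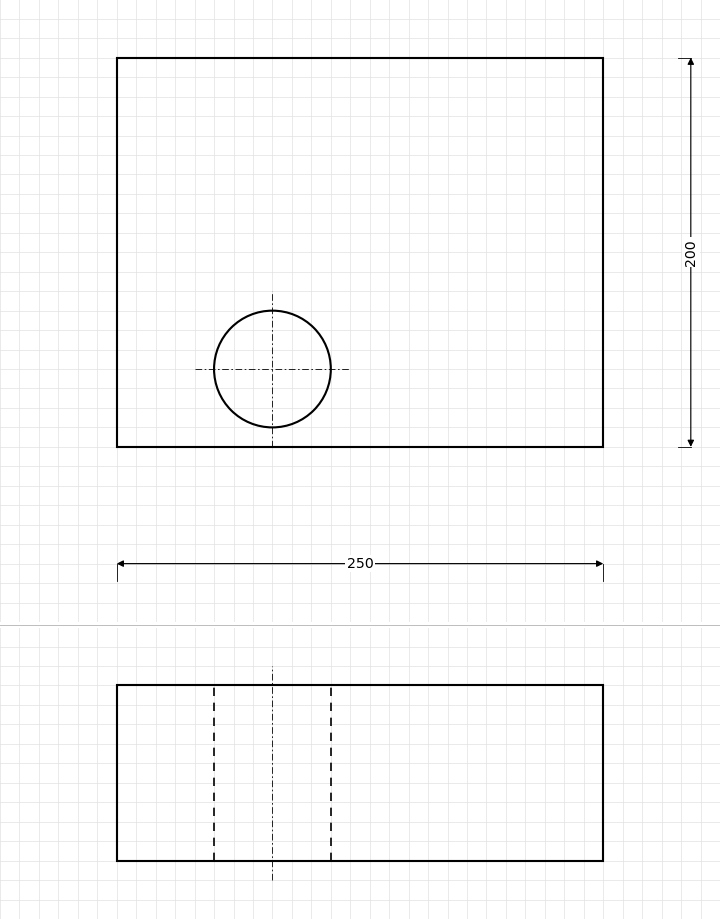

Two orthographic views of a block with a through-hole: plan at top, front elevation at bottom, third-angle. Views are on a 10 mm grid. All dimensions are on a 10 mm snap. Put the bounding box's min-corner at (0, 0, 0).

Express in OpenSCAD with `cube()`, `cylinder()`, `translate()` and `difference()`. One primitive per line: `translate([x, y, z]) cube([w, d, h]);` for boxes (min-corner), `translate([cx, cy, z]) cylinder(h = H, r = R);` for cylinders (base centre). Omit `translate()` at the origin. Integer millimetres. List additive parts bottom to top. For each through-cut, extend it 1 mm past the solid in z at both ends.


difference() {
  cube([250, 200, 90]);
  translate([80, 40, -1]) cylinder(h = 92, r = 30);
}


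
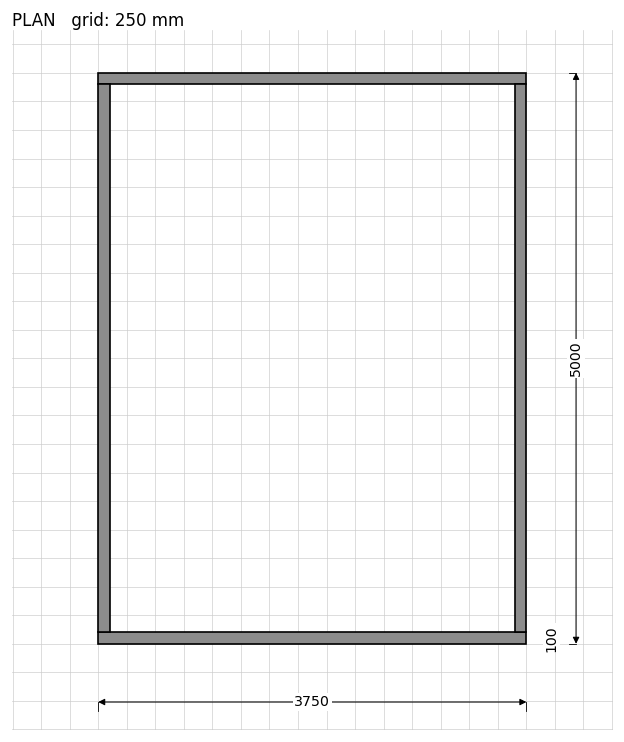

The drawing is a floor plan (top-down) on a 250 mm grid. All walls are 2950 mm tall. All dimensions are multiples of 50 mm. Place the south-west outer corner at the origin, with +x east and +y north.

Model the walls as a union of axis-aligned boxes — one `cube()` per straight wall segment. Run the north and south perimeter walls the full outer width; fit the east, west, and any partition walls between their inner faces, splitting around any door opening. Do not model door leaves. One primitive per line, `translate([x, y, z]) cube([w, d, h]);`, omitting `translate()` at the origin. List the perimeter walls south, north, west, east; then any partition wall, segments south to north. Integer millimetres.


cube([3750, 100, 2950]);
translate([0, 4900, 0]) cube([3750, 100, 2950]);
translate([0, 100, 0]) cube([100, 4800, 2950]);
translate([3650, 100, 0]) cube([100, 4800, 2950]);
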